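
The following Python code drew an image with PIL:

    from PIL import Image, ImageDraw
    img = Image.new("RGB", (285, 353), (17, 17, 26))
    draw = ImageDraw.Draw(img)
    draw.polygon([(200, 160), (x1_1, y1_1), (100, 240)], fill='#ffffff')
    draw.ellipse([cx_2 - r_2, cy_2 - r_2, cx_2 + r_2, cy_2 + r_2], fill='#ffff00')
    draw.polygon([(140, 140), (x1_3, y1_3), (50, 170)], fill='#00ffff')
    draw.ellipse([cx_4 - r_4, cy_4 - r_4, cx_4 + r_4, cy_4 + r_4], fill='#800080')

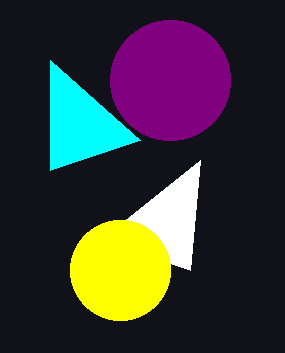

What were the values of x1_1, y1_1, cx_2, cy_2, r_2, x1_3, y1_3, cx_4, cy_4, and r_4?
x1_1 = 190
y1_1 = 270
cx_2 = 120
cy_2 = 270
r_2 = 50
x1_3 = 50
y1_3 = 60
cx_4 = 170
cy_4 = 80
r_4 = 60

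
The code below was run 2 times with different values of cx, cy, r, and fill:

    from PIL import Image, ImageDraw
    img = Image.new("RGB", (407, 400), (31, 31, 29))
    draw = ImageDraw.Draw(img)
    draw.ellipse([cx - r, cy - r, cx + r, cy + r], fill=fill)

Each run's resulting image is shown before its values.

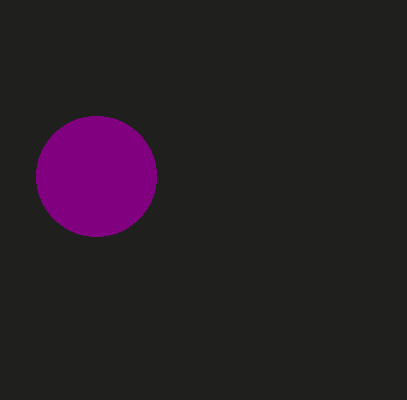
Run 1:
cx = 96
cy = 176
r = 60
fill = 'purple'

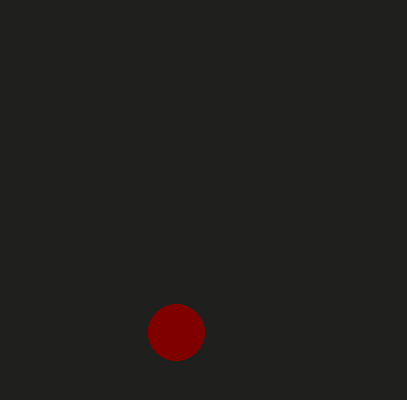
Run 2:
cx = 176, cy = 332, r = 28, fill = 'maroon'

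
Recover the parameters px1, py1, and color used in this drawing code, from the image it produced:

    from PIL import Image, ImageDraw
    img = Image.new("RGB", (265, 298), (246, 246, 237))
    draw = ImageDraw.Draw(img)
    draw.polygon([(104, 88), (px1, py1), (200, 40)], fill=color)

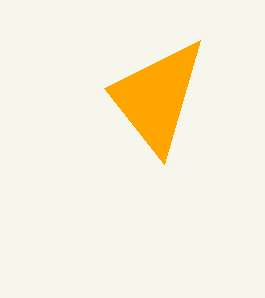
px1 = 164
py1 = 164
color = 'orange'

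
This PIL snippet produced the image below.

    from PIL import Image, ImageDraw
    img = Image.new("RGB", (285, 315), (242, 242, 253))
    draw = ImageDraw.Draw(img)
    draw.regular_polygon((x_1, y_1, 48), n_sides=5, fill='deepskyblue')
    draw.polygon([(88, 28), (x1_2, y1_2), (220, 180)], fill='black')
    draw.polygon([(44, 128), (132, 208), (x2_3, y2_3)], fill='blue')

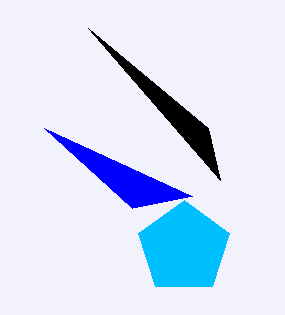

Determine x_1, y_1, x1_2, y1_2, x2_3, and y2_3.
x_1 = 184; y_1 = 248; x1_2 = 208; y1_2 = 128; x2_3 = 192; y2_3 = 196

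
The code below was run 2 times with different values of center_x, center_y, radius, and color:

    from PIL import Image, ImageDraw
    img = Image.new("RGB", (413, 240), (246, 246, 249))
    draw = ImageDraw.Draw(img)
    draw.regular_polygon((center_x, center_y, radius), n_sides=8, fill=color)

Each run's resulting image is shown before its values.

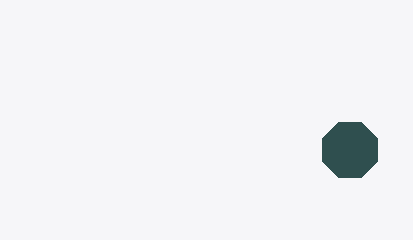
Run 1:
center_x = 350; center_y = 150; radius = 30; color = 'darkslategray'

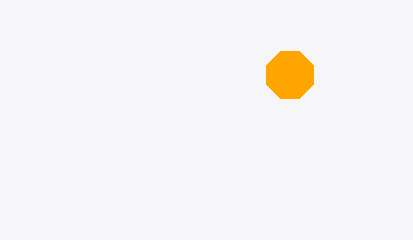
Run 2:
center_x = 290; center_y = 75; radius = 25; color = 'orange'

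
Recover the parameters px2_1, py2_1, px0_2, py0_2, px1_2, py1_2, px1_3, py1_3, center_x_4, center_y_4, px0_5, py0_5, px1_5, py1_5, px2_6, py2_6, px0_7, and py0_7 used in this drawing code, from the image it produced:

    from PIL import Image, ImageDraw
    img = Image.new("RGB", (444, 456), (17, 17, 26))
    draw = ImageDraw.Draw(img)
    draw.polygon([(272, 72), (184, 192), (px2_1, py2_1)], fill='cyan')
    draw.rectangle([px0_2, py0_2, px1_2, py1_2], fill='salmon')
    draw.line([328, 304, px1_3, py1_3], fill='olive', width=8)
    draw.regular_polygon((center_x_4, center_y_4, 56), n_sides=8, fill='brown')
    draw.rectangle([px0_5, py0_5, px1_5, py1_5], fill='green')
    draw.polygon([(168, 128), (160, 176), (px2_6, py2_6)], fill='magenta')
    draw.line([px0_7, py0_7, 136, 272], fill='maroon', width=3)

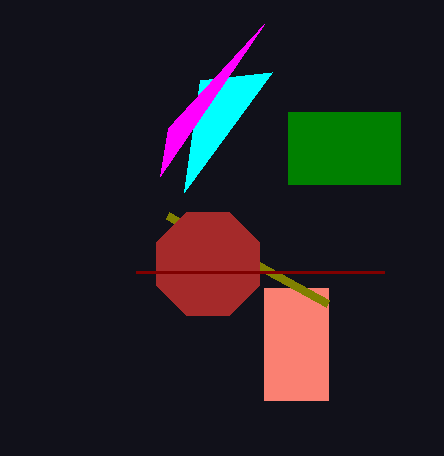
px2_1 = 200
py2_1 = 80
px0_2 = 264
py0_2 = 288
px1_2 = 328
py1_2 = 400
px1_3 = 168
py1_3 = 216
center_x_4 = 208
center_y_4 = 264
px0_5 = 288
py0_5 = 112
px1_5 = 400
py1_5 = 184
px2_6 = 264
py2_6 = 24
px0_7 = 384
py0_7 = 272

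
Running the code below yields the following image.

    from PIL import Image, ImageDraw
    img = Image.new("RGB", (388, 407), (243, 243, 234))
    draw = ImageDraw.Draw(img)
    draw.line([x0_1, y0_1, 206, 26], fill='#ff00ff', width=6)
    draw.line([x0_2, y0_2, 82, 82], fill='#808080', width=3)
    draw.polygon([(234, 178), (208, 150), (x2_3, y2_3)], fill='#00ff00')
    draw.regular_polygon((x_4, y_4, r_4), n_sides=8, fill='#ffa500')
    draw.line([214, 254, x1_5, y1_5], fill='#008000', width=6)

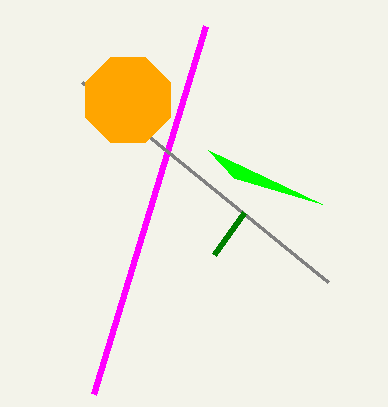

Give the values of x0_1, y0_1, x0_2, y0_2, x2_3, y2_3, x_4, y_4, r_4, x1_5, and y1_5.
x0_1 = 94; y0_1 = 394; x0_2 = 328; y0_2 = 282; x2_3 = 322; y2_3 = 204; x_4 = 128; y_4 = 100; r_4 = 46; x1_5 = 244; y1_5 = 212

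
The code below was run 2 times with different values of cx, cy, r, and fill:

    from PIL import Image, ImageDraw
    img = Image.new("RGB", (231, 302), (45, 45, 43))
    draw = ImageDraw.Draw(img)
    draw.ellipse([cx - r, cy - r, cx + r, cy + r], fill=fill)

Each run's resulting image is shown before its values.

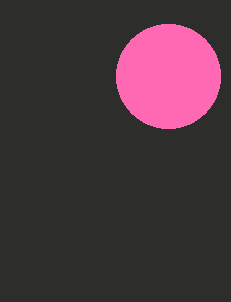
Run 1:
cx = 168, cy = 76, r = 52, fill = 'hotpink'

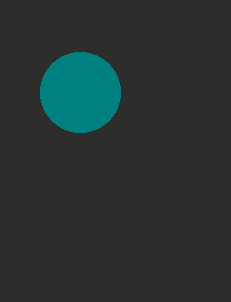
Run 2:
cx = 80, cy = 92, r = 40, fill = 'teal'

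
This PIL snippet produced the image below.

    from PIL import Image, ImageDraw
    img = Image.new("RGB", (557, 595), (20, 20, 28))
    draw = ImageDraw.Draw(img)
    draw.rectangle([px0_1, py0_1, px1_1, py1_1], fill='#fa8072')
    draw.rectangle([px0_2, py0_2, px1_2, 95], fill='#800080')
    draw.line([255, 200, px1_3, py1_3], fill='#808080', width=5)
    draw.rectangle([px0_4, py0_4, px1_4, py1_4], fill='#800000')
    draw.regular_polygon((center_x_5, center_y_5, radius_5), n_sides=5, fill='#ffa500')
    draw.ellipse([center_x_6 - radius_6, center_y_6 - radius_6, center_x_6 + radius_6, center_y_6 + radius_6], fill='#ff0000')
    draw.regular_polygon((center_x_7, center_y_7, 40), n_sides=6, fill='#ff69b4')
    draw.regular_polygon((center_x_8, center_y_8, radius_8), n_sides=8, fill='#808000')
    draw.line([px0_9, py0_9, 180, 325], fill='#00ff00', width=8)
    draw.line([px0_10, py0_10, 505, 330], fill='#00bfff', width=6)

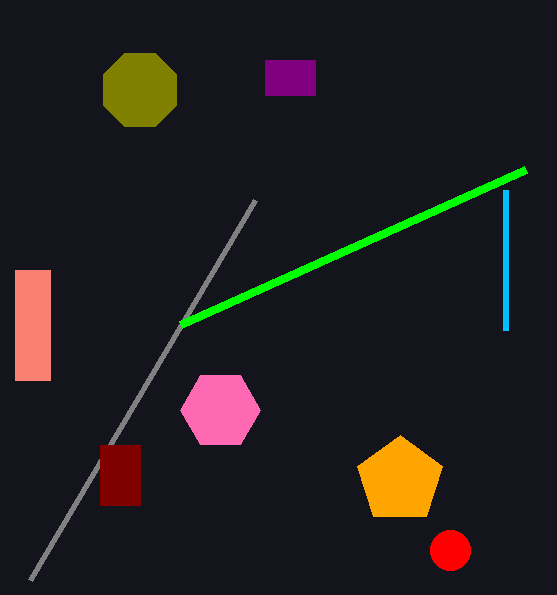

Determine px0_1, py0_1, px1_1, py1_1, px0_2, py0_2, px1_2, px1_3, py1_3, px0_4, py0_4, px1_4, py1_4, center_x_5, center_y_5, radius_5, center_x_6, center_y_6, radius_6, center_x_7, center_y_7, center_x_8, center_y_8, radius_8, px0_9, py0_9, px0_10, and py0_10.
px0_1 = 15; py0_1 = 270; px1_1 = 50; py1_1 = 380; px0_2 = 265; py0_2 = 60; px1_2 = 315; px1_3 = 30; py1_3 = 580; px0_4 = 100; py0_4 = 445; px1_4 = 140; py1_4 = 505; center_x_5 = 400; center_y_5 = 480; radius_5 = 45; center_x_6 = 450; center_y_6 = 550; radius_6 = 20; center_x_7 = 220; center_y_7 = 410; center_x_8 = 140; center_y_8 = 90; radius_8 = 40; px0_9 = 525; py0_9 = 170; px0_10 = 505; py0_10 = 190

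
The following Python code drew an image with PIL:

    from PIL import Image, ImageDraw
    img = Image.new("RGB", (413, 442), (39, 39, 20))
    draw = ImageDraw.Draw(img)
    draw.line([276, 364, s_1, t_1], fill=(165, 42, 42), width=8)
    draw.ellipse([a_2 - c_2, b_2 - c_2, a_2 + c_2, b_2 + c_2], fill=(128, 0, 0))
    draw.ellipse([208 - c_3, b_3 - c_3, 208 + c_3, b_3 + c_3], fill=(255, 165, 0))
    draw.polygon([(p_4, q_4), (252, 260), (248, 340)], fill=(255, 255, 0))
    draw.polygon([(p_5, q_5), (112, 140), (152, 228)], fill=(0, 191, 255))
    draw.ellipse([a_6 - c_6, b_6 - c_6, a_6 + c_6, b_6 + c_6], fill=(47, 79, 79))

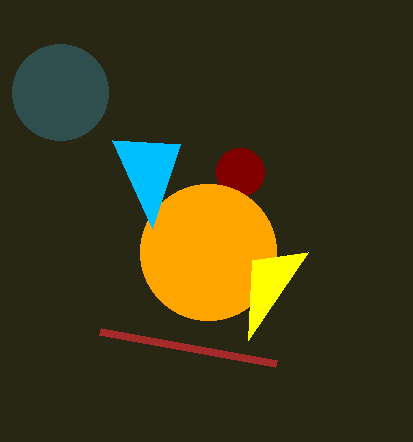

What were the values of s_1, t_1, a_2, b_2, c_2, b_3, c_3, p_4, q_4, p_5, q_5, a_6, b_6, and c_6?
s_1 = 100, t_1 = 332, a_2 = 240, b_2 = 172, c_2 = 24, b_3 = 252, c_3 = 68, p_4 = 308, q_4 = 252, p_5 = 180, q_5 = 144, a_6 = 60, b_6 = 92, c_6 = 48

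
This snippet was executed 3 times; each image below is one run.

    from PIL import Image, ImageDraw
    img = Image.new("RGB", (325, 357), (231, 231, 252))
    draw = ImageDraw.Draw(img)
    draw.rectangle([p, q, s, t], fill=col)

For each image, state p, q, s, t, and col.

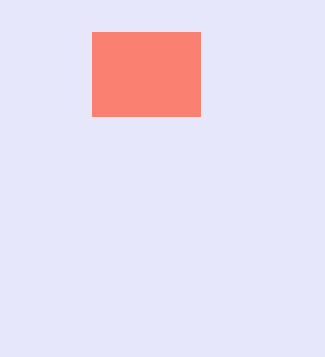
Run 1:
p = 92, q = 32, s = 200, t = 116, col = 'salmon'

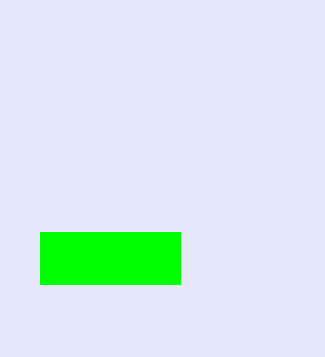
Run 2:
p = 40, q = 232, s = 180, t = 284, col = 'lime'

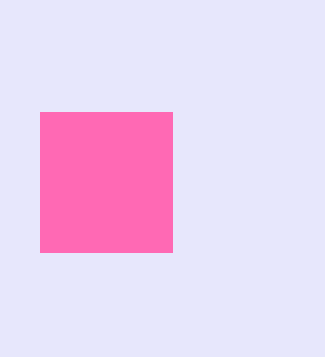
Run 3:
p = 40; q = 112; s = 172; t = 252; col = 'hotpink'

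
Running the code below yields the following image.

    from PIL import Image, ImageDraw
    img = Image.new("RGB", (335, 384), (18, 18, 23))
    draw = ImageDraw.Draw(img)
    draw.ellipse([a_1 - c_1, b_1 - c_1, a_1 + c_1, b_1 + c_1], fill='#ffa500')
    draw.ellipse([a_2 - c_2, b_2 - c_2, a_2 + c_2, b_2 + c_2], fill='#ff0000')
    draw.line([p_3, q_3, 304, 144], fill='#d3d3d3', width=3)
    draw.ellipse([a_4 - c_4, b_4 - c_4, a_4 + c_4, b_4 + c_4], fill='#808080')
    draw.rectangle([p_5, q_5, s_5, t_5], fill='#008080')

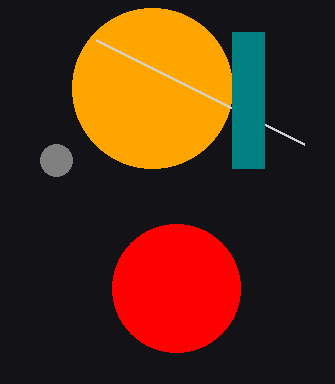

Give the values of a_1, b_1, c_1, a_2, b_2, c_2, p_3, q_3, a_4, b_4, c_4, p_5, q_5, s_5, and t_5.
a_1 = 152; b_1 = 88; c_1 = 80; a_2 = 176; b_2 = 288; c_2 = 64; p_3 = 96; q_3 = 40; a_4 = 56; b_4 = 160; c_4 = 16; p_5 = 232; q_5 = 32; s_5 = 264; t_5 = 168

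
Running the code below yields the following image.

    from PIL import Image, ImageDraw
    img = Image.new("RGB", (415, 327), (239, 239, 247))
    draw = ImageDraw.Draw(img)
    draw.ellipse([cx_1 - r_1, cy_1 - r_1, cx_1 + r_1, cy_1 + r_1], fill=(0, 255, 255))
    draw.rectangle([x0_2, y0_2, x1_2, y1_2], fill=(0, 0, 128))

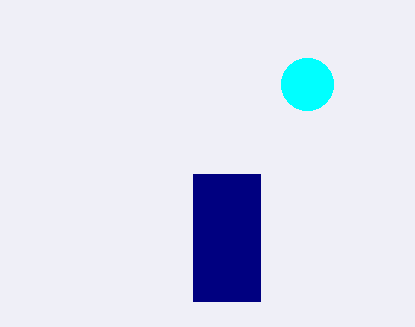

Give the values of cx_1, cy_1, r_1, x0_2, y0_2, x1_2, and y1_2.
cx_1 = 307, cy_1 = 84, r_1 = 26, x0_2 = 193, y0_2 = 174, x1_2 = 260, y1_2 = 301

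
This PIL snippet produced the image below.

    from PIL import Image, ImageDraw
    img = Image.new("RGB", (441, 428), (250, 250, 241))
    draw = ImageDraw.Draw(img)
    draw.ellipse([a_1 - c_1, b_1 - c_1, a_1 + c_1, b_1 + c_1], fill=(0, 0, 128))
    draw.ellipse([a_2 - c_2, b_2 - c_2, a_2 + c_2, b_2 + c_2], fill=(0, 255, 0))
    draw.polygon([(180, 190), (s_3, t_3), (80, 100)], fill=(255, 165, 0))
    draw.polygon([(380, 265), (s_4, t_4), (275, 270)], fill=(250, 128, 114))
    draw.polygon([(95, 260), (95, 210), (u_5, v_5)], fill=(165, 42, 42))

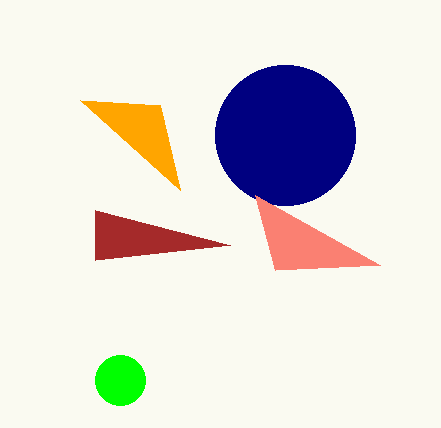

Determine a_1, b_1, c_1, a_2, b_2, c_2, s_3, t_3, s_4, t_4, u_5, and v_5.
a_1 = 285
b_1 = 135
c_1 = 70
a_2 = 120
b_2 = 380
c_2 = 25
s_3 = 160
t_3 = 105
s_4 = 255
t_4 = 195
u_5 = 230
v_5 = 245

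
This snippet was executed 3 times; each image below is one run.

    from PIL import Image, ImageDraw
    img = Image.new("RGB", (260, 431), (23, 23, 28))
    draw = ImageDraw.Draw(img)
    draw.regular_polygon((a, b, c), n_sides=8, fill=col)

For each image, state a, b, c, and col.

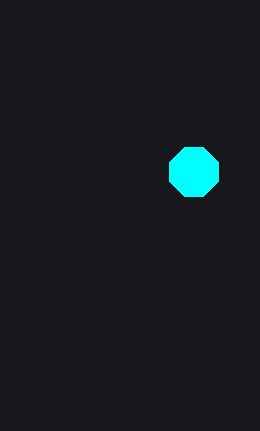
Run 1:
a = 194; b = 172; c = 26; col = 'cyan'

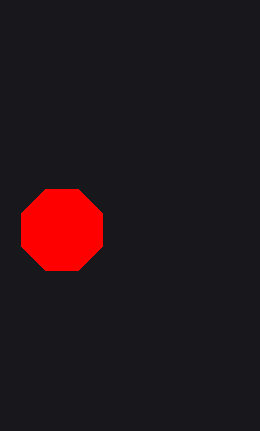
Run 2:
a = 62; b = 230; c = 44; col = 'red'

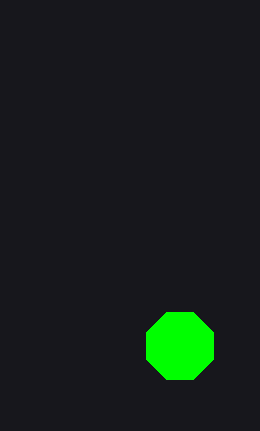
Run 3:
a = 180
b = 346
c = 36
col = 'lime'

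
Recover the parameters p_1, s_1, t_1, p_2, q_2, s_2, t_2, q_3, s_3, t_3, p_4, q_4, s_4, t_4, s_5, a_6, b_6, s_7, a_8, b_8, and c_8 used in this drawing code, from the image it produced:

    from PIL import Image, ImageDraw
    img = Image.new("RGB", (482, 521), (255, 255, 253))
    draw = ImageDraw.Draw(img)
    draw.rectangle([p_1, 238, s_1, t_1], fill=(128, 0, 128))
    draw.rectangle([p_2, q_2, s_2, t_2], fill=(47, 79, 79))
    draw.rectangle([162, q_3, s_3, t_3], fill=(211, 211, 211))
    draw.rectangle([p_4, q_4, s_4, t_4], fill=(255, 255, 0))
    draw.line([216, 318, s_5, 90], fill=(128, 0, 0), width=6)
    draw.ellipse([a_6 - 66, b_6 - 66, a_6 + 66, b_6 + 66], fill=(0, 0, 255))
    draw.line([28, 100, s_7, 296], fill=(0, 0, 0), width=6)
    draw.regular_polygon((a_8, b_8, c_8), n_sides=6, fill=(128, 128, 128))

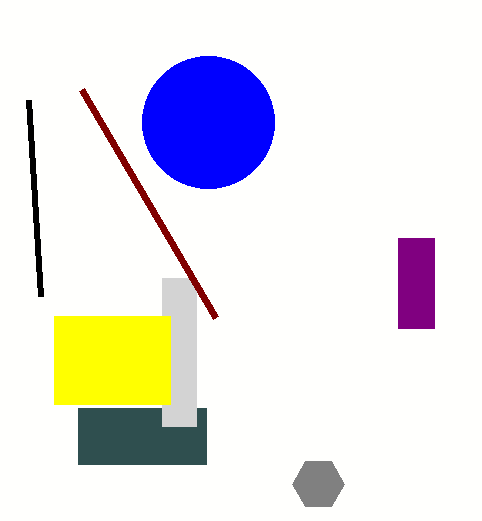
p_1 = 398
s_1 = 434
t_1 = 328
p_2 = 78
q_2 = 408
s_2 = 206
t_2 = 464
q_3 = 278
s_3 = 196
t_3 = 426
p_4 = 54
q_4 = 316
s_4 = 170
t_4 = 404
s_5 = 82
a_6 = 208
b_6 = 122
s_7 = 40
a_8 = 318
b_8 = 484
c_8 = 26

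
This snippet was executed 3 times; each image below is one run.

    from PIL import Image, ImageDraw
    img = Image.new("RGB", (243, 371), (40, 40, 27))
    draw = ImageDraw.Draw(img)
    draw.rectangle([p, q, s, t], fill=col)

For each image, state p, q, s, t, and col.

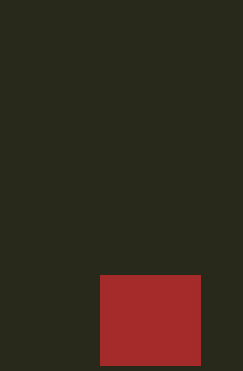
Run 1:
p = 100; q = 275; s = 200; t = 365; col = 'brown'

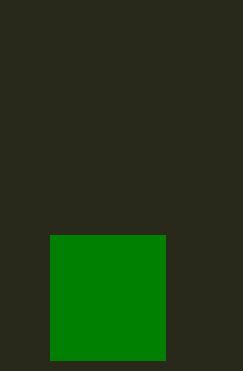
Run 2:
p = 50; q = 235; s = 165; t = 360; col = 'green'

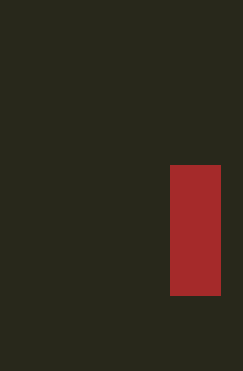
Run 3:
p = 170
q = 165
s = 220
t = 295
col = 'brown'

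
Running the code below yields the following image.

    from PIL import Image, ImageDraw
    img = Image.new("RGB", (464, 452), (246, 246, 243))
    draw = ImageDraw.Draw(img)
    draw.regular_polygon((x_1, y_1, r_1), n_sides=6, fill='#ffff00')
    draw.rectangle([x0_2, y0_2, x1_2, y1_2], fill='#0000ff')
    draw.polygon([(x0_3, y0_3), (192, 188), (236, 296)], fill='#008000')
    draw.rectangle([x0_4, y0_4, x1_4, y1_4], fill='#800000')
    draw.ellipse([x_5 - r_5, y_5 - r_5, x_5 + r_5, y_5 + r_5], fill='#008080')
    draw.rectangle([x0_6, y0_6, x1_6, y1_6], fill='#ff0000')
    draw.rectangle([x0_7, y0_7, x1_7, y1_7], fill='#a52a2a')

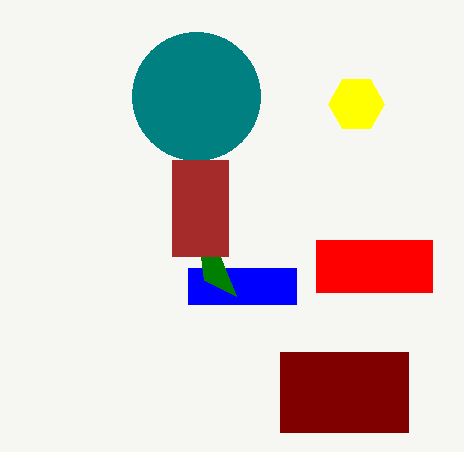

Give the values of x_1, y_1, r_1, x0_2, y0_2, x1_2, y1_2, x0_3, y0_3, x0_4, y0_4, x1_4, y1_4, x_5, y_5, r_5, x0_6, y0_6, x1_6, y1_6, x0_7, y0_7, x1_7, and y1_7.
x_1 = 356
y_1 = 104
r_1 = 28
x0_2 = 188
y0_2 = 268
x1_2 = 296
y1_2 = 304
x0_3 = 204
y0_3 = 280
x0_4 = 280
y0_4 = 352
x1_4 = 408
y1_4 = 432
x_5 = 196
y_5 = 96
r_5 = 64
x0_6 = 316
y0_6 = 240
x1_6 = 432
y1_6 = 292
x0_7 = 172
y0_7 = 160
x1_7 = 228
y1_7 = 256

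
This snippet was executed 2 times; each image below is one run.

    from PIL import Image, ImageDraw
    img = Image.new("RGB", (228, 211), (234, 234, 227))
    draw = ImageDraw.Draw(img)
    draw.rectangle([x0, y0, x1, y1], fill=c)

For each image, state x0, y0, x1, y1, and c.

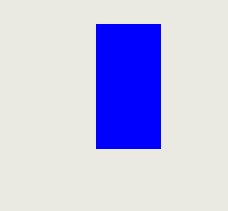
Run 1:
x0 = 96, y0 = 24, x1 = 160, y1 = 148, c = 'blue'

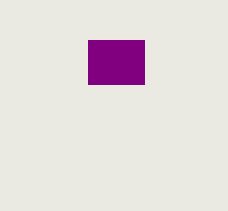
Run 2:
x0 = 88, y0 = 40, x1 = 144, y1 = 84, c = 'purple'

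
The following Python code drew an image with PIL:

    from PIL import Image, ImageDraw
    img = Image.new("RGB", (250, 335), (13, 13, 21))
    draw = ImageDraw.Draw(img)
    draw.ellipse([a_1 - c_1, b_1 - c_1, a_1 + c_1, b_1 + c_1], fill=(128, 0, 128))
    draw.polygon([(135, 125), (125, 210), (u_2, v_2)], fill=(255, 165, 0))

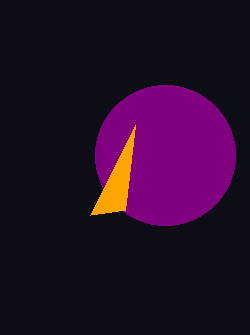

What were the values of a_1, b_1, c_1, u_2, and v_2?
a_1 = 165, b_1 = 155, c_1 = 70, u_2 = 90, v_2 = 215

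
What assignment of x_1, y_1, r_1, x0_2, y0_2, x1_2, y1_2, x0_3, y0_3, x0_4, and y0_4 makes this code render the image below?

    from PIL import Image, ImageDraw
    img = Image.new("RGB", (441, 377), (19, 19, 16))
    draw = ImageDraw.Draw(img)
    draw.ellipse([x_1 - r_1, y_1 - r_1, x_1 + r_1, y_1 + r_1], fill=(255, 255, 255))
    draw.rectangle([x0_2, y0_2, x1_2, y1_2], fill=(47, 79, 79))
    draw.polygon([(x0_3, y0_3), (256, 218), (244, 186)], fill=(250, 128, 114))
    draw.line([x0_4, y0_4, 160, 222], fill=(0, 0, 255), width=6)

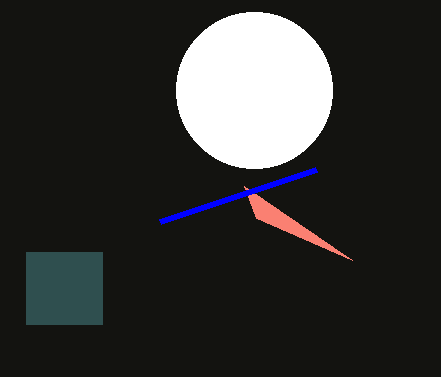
x_1 = 254
y_1 = 90
r_1 = 78
x0_2 = 26
y0_2 = 252
x1_2 = 102
y1_2 = 324
x0_3 = 352
y0_3 = 260
x0_4 = 316
y0_4 = 170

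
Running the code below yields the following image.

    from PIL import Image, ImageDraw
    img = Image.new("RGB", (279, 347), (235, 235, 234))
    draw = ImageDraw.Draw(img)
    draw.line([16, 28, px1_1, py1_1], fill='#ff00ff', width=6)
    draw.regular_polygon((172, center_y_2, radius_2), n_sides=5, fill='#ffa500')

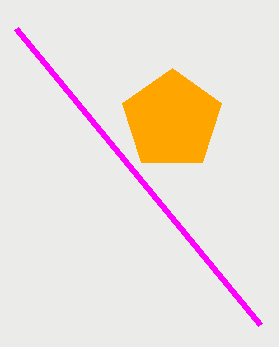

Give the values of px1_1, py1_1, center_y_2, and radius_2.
px1_1 = 260; py1_1 = 324; center_y_2 = 120; radius_2 = 52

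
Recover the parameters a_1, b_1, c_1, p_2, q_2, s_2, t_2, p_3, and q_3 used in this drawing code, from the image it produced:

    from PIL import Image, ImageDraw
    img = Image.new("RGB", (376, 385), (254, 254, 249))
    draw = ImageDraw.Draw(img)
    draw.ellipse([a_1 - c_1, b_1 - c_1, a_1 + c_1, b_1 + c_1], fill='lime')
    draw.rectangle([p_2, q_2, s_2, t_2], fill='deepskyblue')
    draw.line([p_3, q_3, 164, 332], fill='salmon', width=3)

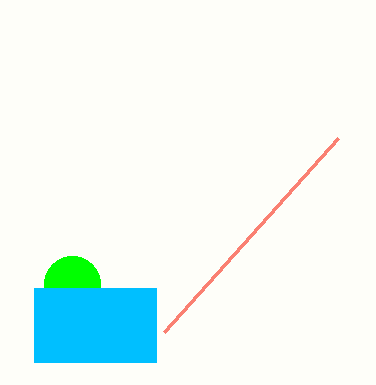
a_1 = 72; b_1 = 284; c_1 = 28; p_2 = 34; q_2 = 288; s_2 = 156; t_2 = 362; p_3 = 338; q_3 = 138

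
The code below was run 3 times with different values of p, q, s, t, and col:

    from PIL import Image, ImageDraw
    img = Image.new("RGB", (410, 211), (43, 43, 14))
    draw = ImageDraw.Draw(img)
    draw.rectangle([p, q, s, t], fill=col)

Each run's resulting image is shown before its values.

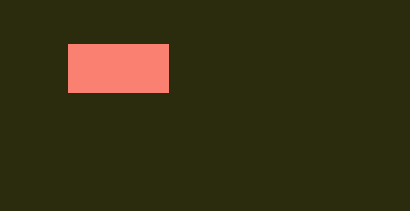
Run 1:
p = 68
q = 44
s = 168
t = 92
col = 'salmon'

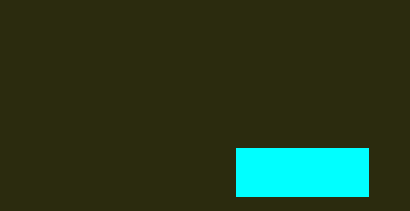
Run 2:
p = 236, q = 148, s = 368, t = 196, col = 'cyan'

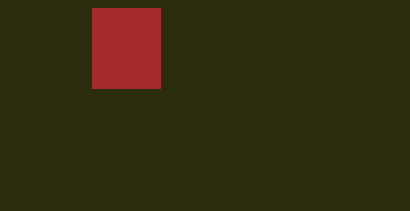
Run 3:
p = 92, q = 8, s = 160, t = 88, col = 'brown'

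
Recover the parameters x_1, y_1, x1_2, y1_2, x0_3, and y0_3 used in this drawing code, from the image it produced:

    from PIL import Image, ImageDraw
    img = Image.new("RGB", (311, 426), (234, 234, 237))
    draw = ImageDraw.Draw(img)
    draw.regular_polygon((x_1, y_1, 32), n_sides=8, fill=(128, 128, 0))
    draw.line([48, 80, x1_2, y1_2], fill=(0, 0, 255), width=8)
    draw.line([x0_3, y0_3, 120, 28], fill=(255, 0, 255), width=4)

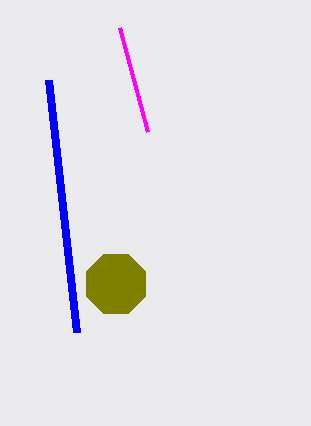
x_1 = 116; y_1 = 284; x1_2 = 76; y1_2 = 332; x0_3 = 148; y0_3 = 132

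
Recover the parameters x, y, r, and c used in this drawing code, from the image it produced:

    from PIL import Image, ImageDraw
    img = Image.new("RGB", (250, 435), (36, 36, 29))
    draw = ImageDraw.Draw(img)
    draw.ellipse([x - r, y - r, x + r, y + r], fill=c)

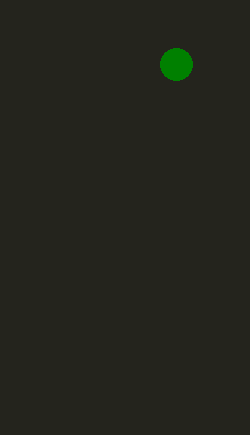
x = 176
y = 64
r = 16
c = 'green'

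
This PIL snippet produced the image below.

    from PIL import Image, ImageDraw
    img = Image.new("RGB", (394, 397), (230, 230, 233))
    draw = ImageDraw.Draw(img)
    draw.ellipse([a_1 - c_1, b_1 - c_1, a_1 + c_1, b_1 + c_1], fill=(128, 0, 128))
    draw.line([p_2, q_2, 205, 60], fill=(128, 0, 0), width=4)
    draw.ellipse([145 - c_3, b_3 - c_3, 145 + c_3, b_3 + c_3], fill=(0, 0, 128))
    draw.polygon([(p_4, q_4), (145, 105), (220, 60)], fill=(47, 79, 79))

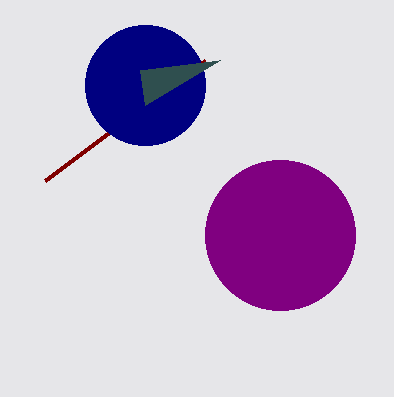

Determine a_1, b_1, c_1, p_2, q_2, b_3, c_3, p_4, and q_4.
a_1 = 280
b_1 = 235
c_1 = 75
p_2 = 45
q_2 = 180
b_3 = 85
c_3 = 60
p_4 = 140
q_4 = 70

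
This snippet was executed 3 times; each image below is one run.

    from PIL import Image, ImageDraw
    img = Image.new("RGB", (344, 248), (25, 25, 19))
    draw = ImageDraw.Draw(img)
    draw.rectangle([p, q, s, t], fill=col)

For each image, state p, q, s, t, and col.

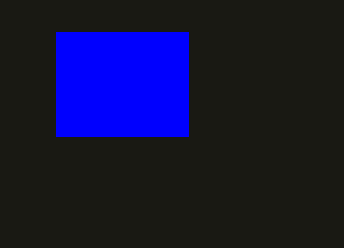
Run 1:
p = 56
q = 32
s = 188
t = 136
col = 'blue'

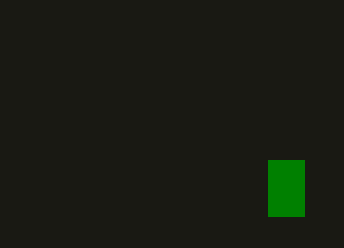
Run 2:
p = 268
q = 160
s = 304
t = 216
col = 'green'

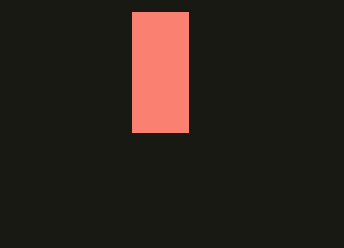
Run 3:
p = 132, q = 12, s = 188, t = 132, col = 'salmon'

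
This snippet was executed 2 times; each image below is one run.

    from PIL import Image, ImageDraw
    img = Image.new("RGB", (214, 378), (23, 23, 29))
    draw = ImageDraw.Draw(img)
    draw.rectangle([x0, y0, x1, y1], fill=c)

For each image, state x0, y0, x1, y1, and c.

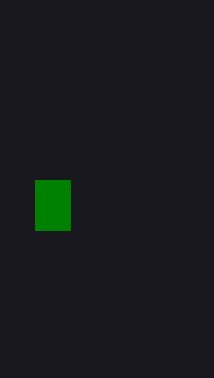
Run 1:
x0 = 35, y0 = 180, x1 = 70, y1 = 230, c = 'green'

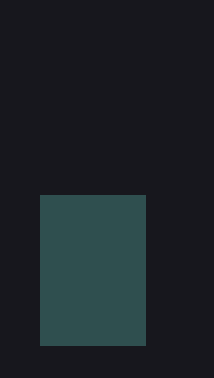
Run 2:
x0 = 40; y0 = 195; x1 = 145; y1 = 345; c = 'darkslategray'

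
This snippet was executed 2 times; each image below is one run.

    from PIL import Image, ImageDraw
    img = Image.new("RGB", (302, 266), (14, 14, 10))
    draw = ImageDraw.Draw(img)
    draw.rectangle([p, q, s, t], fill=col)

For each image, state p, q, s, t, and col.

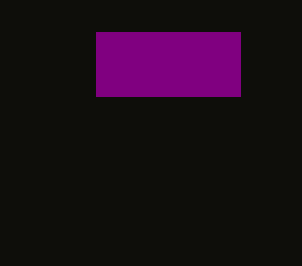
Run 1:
p = 96; q = 32; s = 240; t = 96; col = 'purple'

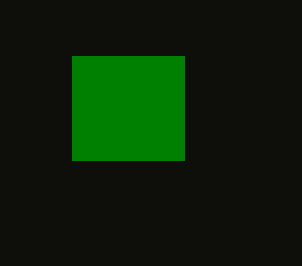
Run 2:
p = 72; q = 56; s = 184; t = 160; col = 'green'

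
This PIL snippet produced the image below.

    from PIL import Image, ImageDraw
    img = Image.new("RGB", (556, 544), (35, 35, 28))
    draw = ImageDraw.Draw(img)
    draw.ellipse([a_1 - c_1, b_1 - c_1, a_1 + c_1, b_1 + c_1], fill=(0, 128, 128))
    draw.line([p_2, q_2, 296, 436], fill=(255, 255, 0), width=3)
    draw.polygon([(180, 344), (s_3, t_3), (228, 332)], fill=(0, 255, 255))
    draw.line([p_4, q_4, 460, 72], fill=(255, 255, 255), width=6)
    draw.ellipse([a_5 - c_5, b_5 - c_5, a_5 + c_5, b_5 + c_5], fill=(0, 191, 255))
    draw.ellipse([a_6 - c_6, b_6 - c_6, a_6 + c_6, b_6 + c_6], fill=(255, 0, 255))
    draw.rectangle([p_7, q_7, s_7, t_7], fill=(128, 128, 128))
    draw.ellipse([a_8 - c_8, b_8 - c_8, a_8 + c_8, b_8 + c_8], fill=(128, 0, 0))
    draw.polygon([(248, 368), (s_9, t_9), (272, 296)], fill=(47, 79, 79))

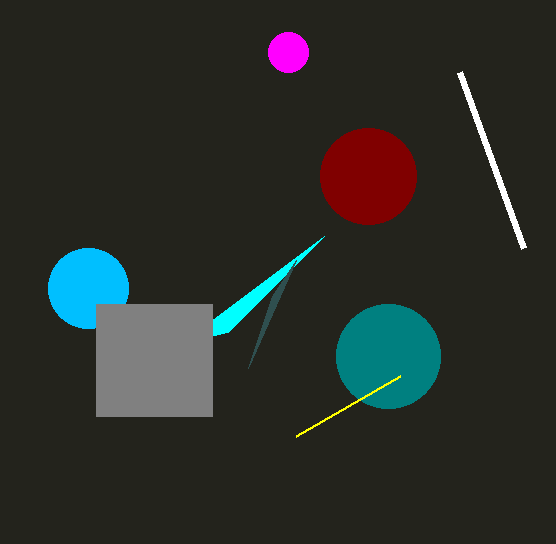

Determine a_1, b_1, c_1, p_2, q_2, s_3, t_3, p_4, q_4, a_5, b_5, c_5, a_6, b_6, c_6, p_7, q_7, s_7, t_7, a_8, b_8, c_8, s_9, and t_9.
a_1 = 388; b_1 = 356; c_1 = 52; p_2 = 400; q_2 = 376; s_3 = 324; t_3 = 236; p_4 = 524; q_4 = 248; a_5 = 88; b_5 = 288; c_5 = 40; a_6 = 288; b_6 = 52; c_6 = 20; p_7 = 96; q_7 = 304; s_7 = 212; t_7 = 416; a_8 = 368; b_8 = 176; c_8 = 48; s_9 = 296; t_9 = 260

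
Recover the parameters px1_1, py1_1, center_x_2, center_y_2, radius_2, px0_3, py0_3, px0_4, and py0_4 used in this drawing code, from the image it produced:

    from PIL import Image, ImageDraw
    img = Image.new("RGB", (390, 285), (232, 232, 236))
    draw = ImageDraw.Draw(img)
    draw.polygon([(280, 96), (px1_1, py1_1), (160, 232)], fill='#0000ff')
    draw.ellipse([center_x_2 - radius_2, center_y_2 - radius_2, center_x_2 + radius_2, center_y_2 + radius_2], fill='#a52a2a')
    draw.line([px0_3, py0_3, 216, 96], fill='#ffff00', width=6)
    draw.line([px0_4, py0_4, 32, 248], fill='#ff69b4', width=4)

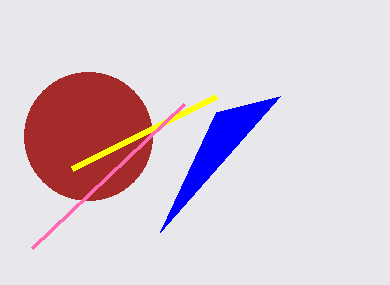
px1_1 = 216, py1_1 = 112, center_x_2 = 88, center_y_2 = 136, radius_2 = 64, px0_3 = 72, py0_3 = 168, px0_4 = 184, py0_4 = 104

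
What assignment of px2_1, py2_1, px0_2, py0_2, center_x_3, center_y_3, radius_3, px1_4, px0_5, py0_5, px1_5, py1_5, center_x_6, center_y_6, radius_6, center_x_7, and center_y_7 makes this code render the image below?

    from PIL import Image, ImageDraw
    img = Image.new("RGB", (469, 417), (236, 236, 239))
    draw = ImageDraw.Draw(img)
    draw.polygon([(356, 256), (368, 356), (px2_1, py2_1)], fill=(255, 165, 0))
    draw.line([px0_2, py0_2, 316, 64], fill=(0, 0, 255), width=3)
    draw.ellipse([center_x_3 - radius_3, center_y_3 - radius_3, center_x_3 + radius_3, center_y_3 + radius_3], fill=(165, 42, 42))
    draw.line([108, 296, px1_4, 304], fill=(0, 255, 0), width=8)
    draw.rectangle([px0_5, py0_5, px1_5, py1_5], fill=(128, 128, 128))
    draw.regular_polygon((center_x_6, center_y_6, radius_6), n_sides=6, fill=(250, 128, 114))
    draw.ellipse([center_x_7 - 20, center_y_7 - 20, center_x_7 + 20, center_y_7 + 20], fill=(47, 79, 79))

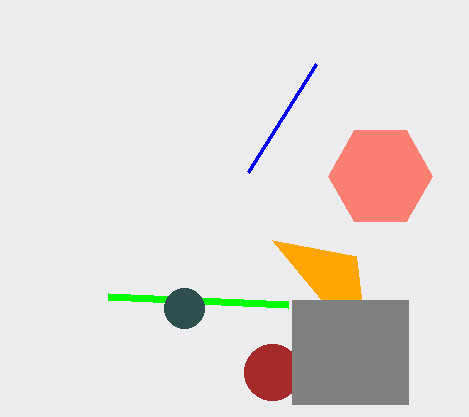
px2_1 = 272
py2_1 = 240
px0_2 = 248
py0_2 = 172
center_x_3 = 272
center_y_3 = 372
radius_3 = 28
px1_4 = 288
px0_5 = 292
py0_5 = 300
px1_5 = 408
py1_5 = 404
center_x_6 = 380
center_y_6 = 176
radius_6 = 52
center_x_7 = 184
center_y_7 = 308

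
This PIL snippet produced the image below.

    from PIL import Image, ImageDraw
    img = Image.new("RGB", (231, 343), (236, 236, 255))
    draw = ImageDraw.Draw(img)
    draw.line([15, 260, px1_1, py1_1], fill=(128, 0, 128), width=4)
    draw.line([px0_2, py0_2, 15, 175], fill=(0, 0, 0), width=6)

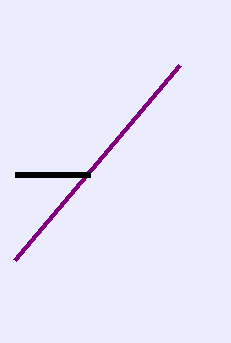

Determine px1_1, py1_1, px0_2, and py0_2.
px1_1 = 180, py1_1 = 65, px0_2 = 90, py0_2 = 175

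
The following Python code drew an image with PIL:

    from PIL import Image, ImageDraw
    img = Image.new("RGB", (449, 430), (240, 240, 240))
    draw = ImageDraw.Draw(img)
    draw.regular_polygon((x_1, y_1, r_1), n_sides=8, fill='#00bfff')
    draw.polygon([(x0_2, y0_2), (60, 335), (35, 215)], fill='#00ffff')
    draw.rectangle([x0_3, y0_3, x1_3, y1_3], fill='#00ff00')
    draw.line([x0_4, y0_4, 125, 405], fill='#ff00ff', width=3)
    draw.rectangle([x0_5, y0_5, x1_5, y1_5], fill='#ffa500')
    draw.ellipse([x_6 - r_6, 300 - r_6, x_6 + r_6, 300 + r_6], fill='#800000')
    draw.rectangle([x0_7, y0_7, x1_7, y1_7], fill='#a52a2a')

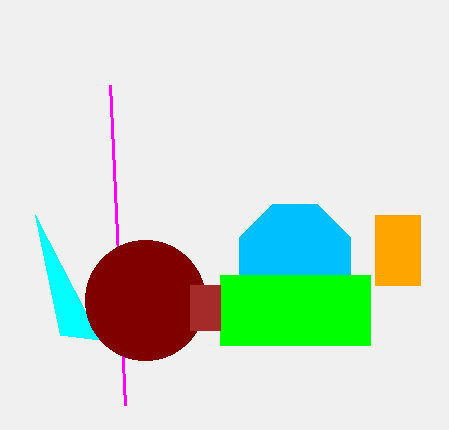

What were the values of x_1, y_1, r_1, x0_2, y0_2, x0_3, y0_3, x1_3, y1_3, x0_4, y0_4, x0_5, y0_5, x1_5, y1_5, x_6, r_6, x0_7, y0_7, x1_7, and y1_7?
x_1 = 295, y_1 = 260, r_1 = 60, x0_2 = 100, y0_2 = 340, x0_3 = 220, y0_3 = 275, x1_3 = 370, y1_3 = 345, x0_4 = 110, y0_4 = 85, x0_5 = 375, y0_5 = 215, x1_5 = 420, y1_5 = 285, x_6 = 145, r_6 = 60, x0_7 = 190, y0_7 = 285, x1_7 = 220, y1_7 = 330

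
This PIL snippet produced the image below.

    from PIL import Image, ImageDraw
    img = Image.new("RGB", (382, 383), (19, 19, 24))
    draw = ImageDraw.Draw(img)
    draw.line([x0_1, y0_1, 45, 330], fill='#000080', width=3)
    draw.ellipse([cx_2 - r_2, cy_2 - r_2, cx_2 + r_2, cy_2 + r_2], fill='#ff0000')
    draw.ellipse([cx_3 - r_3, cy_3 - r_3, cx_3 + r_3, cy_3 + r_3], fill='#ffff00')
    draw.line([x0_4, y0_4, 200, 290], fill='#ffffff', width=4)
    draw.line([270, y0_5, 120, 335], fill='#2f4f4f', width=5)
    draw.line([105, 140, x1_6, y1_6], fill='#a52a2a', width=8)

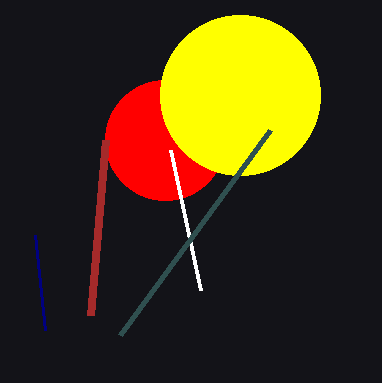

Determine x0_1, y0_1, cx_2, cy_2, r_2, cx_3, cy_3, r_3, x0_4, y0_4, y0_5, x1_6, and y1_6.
x0_1 = 35
y0_1 = 235
cx_2 = 165
cy_2 = 140
r_2 = 60
cx_3 = 240
cy_3 = 95
r_3 = 80
x0_4 = 170
y0_4 = 150
y0_5 = 130
x1_6 = 90
y1_6 = 315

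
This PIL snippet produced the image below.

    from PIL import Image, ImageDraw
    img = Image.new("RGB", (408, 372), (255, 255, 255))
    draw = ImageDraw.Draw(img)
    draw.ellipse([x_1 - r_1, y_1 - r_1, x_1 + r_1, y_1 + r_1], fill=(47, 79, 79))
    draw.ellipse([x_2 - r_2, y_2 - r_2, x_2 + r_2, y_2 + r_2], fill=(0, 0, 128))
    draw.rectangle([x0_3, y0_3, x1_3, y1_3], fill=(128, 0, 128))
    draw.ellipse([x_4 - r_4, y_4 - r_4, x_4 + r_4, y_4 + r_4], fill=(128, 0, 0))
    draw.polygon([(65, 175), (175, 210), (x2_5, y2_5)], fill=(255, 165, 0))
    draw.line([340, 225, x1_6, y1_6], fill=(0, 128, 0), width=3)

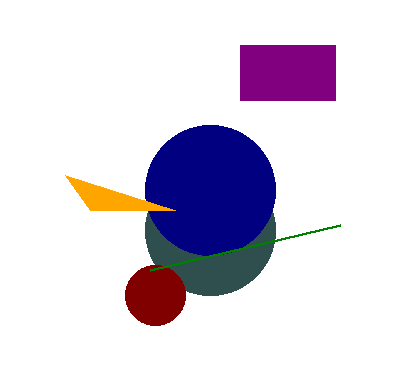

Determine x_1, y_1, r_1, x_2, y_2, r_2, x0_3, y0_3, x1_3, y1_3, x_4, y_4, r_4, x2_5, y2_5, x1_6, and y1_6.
x_1 = 210; y_1 = 230; r_1 = 65; x_2 = 210; y_2 = 190; r_2 = 65; x0_3 = 240; y0_3 = 45; x1_3 = 335; y1_3 = 100; x_4 = 155; y_4 = 295; r_4 = 30; x2_5 = 90; y2_5 = 210; x1_6 = 150; y1_6 = 270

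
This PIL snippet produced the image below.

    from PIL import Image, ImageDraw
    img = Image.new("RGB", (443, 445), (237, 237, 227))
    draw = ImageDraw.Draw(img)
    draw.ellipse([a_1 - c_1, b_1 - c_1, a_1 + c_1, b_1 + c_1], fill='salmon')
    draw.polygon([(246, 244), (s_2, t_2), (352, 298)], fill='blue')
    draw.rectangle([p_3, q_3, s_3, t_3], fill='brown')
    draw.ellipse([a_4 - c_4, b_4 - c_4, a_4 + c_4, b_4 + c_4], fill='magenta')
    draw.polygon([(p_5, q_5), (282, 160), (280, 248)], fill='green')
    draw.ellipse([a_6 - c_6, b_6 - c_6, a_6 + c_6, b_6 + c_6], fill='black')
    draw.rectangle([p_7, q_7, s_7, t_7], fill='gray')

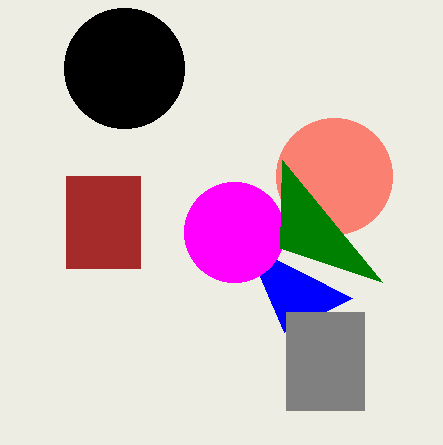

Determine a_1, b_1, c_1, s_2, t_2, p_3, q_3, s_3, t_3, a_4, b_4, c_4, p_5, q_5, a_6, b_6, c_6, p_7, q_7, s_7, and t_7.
a_1 = 334; b_1 = 176; c_1 = 58; s_2 = 284; t_2 = 332; p_3 = 66; q_3 = 176; s_3 = 140; t_3 = 268; a_4 = 234; b_4 = 232; c_4 = 50; p_5 = 382; q_5 = 282; a_6 = 124; b_6 = 68; c_6 = 60; p_7 = 286; q_7 = 312; s_7 = 364; t_7 = 410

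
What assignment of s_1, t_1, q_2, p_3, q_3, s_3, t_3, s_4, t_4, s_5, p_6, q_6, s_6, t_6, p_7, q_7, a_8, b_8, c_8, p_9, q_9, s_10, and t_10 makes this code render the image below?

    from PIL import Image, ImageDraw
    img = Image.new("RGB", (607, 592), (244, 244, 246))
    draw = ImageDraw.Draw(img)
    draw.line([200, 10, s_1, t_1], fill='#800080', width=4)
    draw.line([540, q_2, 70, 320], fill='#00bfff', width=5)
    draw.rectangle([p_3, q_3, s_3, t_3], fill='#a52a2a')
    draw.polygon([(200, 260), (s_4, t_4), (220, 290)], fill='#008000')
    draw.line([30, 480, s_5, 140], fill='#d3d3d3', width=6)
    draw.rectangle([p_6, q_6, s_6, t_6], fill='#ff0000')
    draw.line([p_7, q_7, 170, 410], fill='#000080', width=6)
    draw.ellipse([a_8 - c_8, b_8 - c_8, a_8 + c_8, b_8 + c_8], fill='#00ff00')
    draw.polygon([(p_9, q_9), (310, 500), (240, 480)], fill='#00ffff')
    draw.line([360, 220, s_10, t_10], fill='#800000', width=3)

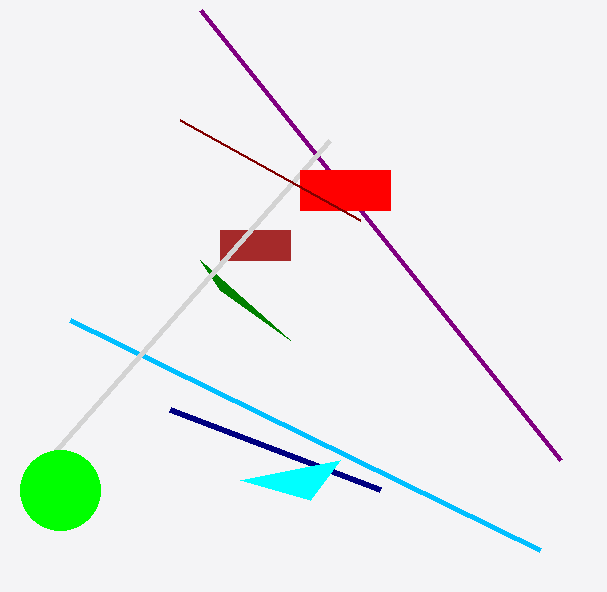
s_1 = 560; t_1 = 460; q_2 = 550; p_3 = 220; q_3 = 230; s_3 = 290; t_3 = 260; s_4 = 290; t_4 = 340; s_5 = 330; p_6 = 300; q_6 = 170; s_6 = 390; t_6 = 210; p_7 = 380; q_7 = 490; a_8 = 60; b_8 = 490; c_8 = 40; p_9 = 340; q_9 = 460; s_10 = 180; t_10 = 120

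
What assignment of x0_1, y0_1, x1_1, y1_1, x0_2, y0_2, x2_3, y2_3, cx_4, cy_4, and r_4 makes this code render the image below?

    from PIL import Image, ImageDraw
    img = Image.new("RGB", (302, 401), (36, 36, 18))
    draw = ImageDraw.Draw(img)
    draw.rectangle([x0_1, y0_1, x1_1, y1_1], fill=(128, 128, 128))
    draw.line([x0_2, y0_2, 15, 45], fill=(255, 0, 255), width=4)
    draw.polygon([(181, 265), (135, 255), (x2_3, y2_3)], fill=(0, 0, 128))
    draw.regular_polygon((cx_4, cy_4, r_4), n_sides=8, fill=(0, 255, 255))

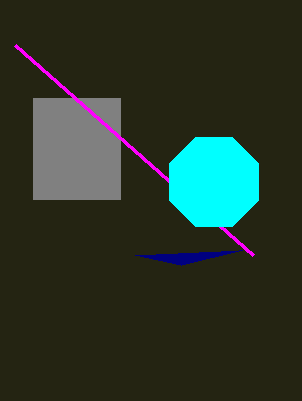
x0_1 = 33; y0_1 = 98; x1_1 = 120; y1_1 = 199; x0_2 = 253; y0_2 = 255; x2_3 = 242; y2_3 = 250; cx_4 = 214; cy_4 = 182; r_4 = 48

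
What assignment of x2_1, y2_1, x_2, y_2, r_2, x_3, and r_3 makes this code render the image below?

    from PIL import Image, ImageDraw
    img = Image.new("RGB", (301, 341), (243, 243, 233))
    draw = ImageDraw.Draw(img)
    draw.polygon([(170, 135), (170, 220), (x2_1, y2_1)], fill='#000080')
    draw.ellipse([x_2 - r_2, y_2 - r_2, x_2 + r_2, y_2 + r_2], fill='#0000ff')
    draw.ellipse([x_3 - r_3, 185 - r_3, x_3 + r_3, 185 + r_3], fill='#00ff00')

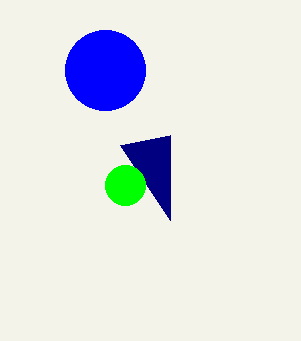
x2_1 = 120, y2_1 = 145, x_2 = 105, y_2 = 70, r_2 = 40, x_3 = 125, r_3 = 20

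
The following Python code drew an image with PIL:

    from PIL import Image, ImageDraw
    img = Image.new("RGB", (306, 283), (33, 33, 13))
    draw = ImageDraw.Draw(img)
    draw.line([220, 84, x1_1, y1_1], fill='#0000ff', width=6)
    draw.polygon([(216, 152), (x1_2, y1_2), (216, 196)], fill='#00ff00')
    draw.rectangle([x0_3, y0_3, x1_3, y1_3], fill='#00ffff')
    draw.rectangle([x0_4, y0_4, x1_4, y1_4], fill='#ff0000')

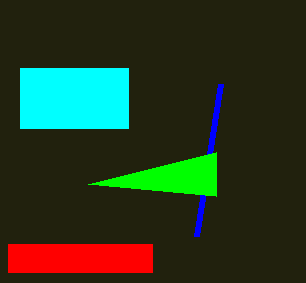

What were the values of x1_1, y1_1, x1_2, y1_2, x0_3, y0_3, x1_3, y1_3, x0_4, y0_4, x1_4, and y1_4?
x1_1 = 196, y1_1 = 236, x1_2 = 88, y1_2 = 184, x0_3 = 20, y0_3 = 68, x1_3 = 128, y1_3 = 128, x0_4 = 8, y0_4 = 244, x1_4 = 152, y1_4 = 272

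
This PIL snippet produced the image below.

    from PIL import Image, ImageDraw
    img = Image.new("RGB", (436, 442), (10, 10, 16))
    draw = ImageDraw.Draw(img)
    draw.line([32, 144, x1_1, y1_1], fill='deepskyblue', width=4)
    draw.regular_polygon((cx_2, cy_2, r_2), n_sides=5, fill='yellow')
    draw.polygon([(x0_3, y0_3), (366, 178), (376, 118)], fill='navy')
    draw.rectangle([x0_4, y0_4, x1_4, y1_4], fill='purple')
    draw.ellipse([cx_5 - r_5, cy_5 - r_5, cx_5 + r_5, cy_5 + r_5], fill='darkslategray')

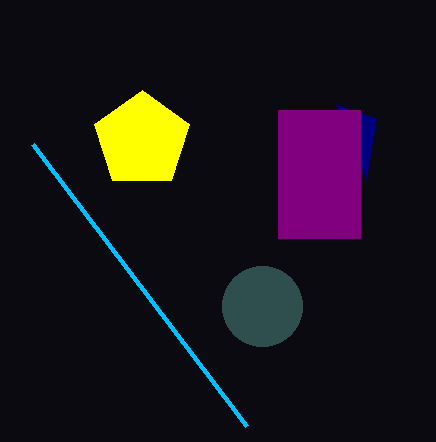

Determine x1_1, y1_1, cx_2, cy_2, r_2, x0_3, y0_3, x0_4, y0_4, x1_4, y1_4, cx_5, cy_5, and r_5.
x1_1 = 246
y1_1 = 426
cx_2 = 142
cy_2 = 140
r_2 = 50
x0_3 = 336
y0_3 = 104
x0_4 = 278
y0_4 = 110
x1_4 = 360
y1_4 = 238
cx_5 = 262
cy_5 = 306
r_5 = 40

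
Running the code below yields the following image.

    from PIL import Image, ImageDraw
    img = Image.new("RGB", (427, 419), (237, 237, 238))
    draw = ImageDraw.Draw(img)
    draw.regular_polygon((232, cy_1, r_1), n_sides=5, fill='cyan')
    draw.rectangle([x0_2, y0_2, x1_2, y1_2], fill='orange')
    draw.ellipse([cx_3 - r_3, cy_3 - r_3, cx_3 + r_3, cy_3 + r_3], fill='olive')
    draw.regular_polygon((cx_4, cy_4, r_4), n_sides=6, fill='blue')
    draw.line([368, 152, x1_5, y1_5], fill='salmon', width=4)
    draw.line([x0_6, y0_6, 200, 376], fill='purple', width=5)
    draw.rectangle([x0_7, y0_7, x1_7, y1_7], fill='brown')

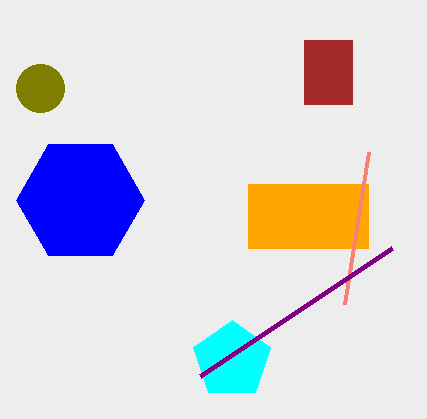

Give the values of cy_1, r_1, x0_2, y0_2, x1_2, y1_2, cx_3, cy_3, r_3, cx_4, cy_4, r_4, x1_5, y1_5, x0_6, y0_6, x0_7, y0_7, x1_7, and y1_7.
cy_1 = 360
r_1 = 40
x0_2 = 248
y0_2 = 184
x1_2 = 368
y1_2 = 248
cx_3 = 40
cy_3 = 88
r_3 = 24
cx_4 = 80
cy_4 = 200
r_4 = 64
x1_5 = 344
y1_5 = 304
x0_6 = 392
y0_6 = 248
x0_7 = 304
y0_7 = 40
x1_7 = 352
y1_7 = 104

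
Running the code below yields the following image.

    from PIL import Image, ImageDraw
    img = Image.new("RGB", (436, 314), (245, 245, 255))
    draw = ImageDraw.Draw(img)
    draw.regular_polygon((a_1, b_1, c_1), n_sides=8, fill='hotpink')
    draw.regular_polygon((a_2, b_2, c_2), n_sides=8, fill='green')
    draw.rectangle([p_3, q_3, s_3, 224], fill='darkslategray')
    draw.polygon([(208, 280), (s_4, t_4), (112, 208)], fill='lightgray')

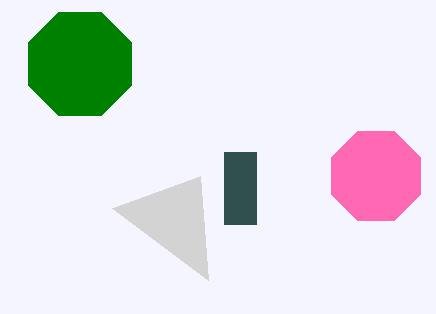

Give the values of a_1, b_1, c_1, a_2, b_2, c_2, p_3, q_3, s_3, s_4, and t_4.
a_1 = 376, b_1 = 176, c_1 = 48, a_2 = 80, b_2 = 64, c_2 = 56, p_3 = 224, q_3 = 152, s_3 = 256, s_4 = 200, t_4 = 176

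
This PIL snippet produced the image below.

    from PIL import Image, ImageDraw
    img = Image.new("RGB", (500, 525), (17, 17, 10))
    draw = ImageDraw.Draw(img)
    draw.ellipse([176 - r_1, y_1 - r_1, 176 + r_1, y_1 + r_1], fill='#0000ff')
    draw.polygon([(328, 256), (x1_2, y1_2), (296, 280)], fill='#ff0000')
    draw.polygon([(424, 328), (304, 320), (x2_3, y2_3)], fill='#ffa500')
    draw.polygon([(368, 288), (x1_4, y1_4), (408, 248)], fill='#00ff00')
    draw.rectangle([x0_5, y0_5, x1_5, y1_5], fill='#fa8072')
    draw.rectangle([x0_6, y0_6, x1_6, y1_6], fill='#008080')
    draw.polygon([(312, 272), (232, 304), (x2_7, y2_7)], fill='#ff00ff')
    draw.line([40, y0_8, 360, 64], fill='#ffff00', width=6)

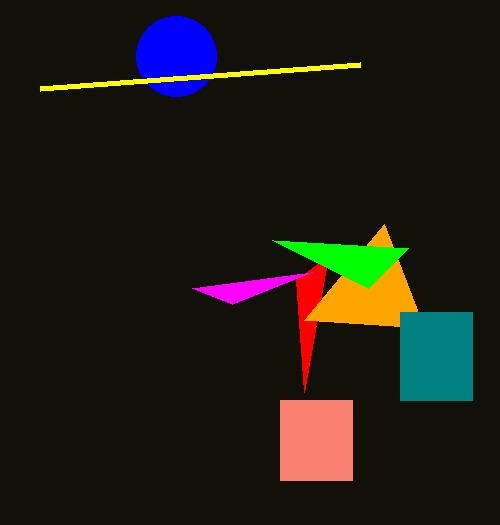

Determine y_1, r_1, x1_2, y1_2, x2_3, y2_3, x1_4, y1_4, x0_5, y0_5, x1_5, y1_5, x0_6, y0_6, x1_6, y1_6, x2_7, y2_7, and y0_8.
y_1 = 56; r_1 = 40; x1_2 = 304; y1_2 = 392; x2_3 = 384; y2_3 = 224; x1_4 = 272; y1_4 = 240; x0_5 = 280; y0_5 = 400; x1_5 = 352; y1_5 = 480; x0_6 = 400; y0_6 = 312; x1_6 = 472; y1_6 = 400; x2_7 = 192; y2_7 = 288; y0_8 = 88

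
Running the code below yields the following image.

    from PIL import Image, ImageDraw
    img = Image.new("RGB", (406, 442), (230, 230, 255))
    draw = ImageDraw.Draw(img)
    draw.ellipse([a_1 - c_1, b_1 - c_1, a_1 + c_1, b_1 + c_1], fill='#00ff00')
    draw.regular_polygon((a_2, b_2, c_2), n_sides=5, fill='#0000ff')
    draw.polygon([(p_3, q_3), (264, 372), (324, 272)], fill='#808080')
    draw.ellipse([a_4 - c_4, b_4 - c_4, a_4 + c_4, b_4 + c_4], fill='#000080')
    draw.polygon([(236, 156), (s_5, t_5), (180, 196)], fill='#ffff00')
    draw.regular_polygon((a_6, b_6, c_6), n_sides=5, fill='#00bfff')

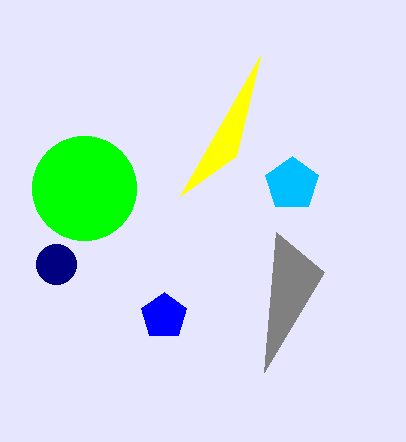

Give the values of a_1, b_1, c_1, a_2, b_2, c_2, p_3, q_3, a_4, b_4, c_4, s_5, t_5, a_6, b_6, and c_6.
a_1 = 84, b_1 = 188, c_1 = 52, a_2 = 164, b_2 = 316, c_2 = 24, p_3 = 276, q_3 = 232, a_4 = 56, b_4 = 264, c_4 = 20, s_5 = 260, t_5 = 56, a_6 = 292, b_6 = 184, c_6 = 28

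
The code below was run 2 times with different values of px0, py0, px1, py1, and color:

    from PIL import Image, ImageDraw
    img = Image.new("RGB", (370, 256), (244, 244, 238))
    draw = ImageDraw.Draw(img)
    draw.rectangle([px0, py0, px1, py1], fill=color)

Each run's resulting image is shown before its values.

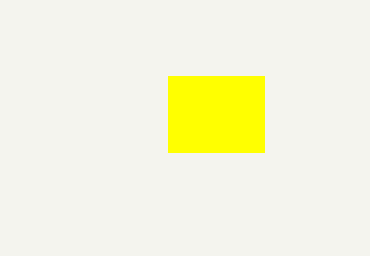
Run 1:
px0 = 168
py0 = 76
px1 = 264
py1 = 152
color = 'yellow'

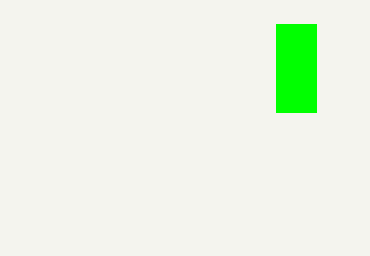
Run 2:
px0 = 276, py0 = 24, px1 = 316, py1 = 112, color = 'lime'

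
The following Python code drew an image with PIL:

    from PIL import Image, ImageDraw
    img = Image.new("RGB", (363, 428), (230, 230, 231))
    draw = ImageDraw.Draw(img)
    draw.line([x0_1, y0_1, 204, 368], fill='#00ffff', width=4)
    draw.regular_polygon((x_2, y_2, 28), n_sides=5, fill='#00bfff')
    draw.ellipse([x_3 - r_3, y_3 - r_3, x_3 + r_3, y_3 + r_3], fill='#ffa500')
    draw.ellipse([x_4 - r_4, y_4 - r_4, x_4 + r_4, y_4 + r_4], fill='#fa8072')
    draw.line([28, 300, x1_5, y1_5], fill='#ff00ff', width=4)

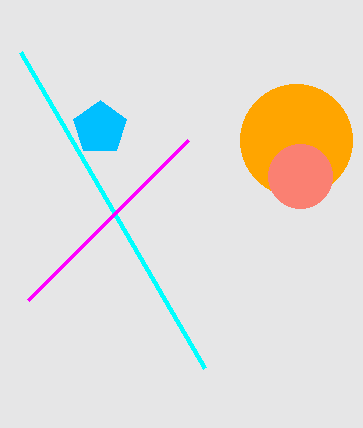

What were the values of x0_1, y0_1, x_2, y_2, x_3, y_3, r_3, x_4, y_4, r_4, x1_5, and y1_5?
x0_1 = 20
y0_1 = 52
x_2 = 100
y_2 = 128
x_3 = 296
y_3 = 140
r_3 = 56
x_4 = 300
y_4 = 176
r_4 = 32
x1_5 = 188
y1_5 = 140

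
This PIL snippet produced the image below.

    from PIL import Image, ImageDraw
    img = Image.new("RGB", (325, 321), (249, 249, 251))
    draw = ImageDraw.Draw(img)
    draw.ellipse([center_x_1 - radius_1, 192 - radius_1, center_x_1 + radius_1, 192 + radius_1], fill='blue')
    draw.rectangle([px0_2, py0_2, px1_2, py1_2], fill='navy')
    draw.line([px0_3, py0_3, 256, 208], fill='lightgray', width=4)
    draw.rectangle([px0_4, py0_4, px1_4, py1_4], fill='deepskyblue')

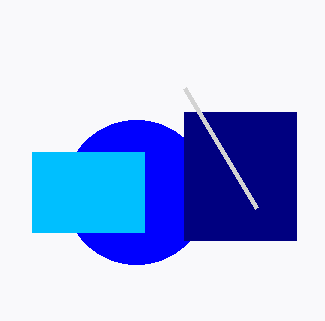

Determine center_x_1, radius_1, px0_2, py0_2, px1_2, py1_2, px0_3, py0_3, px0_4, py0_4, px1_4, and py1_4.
center_x_1 = 136
radius_1 = 72
px0_2 = 184
py0_2 = 112
px1_2 = 296
py1_2 = 240
px0_3 = 184
py0_3 = 88
px0_4 = 32
py0_4 = 152
px1_4 = 144
py1_4 = 232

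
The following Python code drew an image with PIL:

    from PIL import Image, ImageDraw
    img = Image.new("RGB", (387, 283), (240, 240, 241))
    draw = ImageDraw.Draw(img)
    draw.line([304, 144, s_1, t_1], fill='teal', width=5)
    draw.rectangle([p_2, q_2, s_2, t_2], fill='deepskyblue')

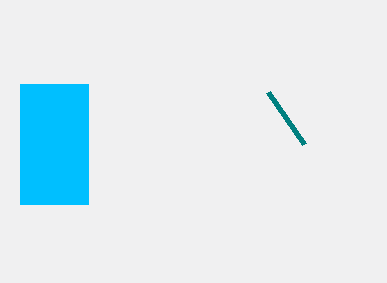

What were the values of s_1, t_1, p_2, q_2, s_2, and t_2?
s_1 = 268, t_1 = 92, p_2 = 20, q_2 = 84, s_2 = 88, t_2 = 204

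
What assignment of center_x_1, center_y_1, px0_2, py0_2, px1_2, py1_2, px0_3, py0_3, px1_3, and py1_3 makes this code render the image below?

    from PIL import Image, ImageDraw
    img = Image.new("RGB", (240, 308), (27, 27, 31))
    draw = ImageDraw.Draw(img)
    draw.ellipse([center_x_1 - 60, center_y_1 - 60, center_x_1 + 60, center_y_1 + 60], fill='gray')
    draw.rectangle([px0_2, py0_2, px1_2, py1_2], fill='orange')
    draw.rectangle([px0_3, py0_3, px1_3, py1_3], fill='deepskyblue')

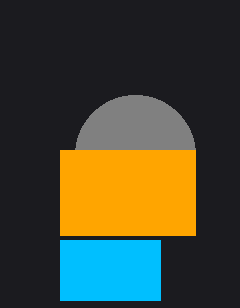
center_x_1 = 135, center_y_1 = 155, px0_2 = 60, py0_2 = 150, px1_2 = 195, py1_2 = 235, px0_3 = 60, py0_3 = 240, px1_3 = 160, py1_3 = 300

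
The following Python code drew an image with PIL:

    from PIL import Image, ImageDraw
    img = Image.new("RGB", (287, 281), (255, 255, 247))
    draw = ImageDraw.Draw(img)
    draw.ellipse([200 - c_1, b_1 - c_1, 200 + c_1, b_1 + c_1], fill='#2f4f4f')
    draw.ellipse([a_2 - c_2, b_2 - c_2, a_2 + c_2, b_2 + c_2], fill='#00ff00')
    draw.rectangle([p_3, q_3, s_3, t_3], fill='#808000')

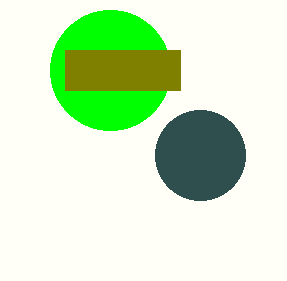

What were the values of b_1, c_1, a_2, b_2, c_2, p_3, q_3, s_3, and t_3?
b_1 = 155; c_1 = 45; a_2 = 110; b_2 = 70; c_2 = 60; p_3 = 65; q_3 = 50; s_3 = 180; t_3 = 90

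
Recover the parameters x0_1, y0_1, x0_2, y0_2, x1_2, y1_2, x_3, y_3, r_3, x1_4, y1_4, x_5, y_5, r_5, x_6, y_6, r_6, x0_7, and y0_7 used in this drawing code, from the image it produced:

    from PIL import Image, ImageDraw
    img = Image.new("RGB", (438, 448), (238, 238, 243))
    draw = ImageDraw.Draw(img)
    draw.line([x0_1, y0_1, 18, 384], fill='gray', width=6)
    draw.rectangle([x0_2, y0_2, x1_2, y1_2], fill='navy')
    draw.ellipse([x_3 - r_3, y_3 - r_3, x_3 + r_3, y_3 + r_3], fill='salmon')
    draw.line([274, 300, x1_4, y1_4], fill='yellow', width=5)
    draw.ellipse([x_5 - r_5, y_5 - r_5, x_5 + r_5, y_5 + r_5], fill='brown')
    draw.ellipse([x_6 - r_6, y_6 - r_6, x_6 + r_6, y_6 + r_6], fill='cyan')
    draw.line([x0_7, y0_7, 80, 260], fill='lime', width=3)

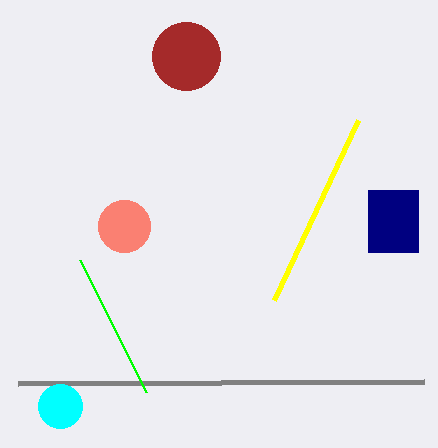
x0_1 = 424, y0_1 = 382, x0_2 = 368, y0_2 = 190, x1_2 = 418, y1_2 = 252, x_3 = 124, y_3 = 226, r_3 = 26, x1_4 = 358, y1_4 = 120, x_5 = 186, y_5 = 56, r_5 = 34, x_6 = 60, y_6 = 406, r_6 = 22, x0_7 = 146, y0_7 = 392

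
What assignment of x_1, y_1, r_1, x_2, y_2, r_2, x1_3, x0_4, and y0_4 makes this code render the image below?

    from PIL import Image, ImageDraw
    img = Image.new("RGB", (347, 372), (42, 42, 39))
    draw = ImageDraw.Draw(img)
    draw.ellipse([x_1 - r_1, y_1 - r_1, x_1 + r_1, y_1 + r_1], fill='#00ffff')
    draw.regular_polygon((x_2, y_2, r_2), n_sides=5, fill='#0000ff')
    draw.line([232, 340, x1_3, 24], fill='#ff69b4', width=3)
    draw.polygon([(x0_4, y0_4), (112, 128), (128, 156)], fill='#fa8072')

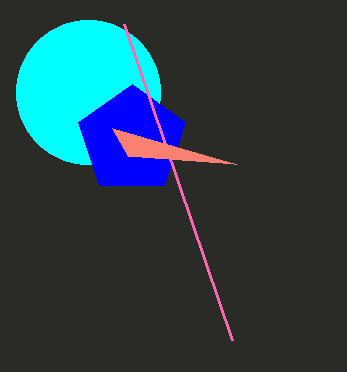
x_1 = 88
y_1 = 92
r_1 = 72
x_2 = 132
y_2 = 140
r_2 = 56
x1_3 = 124
x0_4 = 236
y0_4 = 164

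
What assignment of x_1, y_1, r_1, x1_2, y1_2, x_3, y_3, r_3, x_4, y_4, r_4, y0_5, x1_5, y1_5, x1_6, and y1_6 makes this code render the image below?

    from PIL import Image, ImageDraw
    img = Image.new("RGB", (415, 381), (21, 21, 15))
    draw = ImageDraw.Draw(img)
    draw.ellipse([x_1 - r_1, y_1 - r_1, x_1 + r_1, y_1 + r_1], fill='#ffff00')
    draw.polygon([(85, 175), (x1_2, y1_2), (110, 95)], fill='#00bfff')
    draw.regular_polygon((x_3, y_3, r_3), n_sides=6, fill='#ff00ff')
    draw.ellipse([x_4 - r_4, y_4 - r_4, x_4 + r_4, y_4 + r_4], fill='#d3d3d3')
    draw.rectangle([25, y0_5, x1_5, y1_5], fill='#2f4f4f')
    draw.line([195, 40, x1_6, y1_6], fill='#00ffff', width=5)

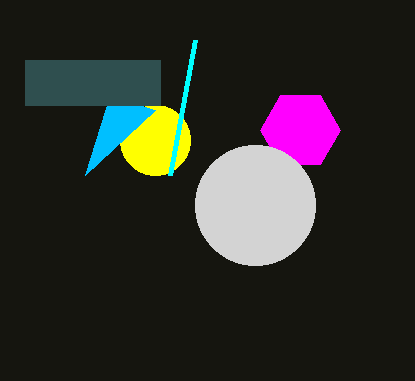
x_1 = 155
y_1 = 140
r_1 = 35
x1_2 = 155
y1_2 = 110
x_3 = 300
y_3 = 130
r_3 = 40
x_4 = 255
y_4 = 205
r_4 = 60
y0_5 = 60
x1_5 = 160
y1_5 = 105
x1_6 = 170
y1_6 = 175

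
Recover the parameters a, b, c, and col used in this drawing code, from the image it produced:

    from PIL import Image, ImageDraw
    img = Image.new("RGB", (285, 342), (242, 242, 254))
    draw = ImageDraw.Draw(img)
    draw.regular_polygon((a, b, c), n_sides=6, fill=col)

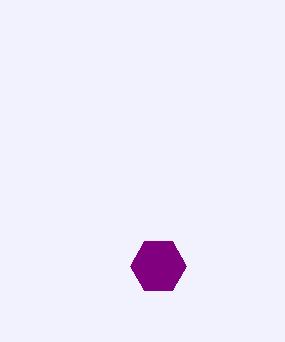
a = 158, b = 266, c = 28, col = 'purple'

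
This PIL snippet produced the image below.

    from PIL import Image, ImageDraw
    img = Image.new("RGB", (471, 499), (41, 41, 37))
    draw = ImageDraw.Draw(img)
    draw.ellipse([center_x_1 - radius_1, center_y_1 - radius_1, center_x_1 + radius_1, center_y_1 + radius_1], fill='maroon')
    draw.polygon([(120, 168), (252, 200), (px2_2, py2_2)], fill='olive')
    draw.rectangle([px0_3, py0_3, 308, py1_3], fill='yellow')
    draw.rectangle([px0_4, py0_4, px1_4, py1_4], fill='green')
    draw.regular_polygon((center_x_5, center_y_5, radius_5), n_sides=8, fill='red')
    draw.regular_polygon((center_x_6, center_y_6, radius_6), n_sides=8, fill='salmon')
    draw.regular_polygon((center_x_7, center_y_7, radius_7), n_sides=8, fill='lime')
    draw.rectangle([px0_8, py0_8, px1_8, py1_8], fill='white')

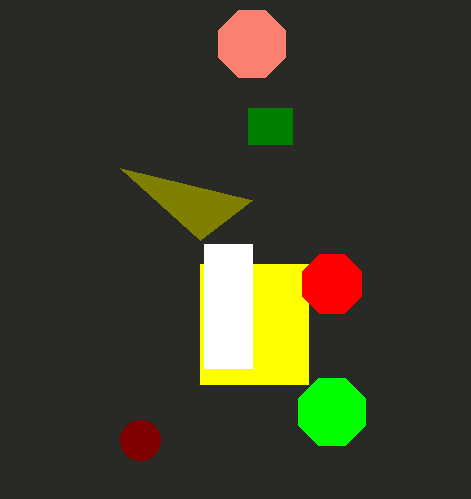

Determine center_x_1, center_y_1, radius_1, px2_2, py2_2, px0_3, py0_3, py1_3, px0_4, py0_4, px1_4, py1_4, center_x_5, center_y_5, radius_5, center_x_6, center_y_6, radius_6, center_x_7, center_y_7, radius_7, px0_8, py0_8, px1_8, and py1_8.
center_x_1 = 140
center_y_1 = 440
radius_1 = 20
px2_2 = 200
py2_2 = 240
px0_3 = 200
py0_3 = 264
py1_3 = 384
px0_4 = 248
py0_4 = 108
px1_4 = 292
py1_4 = 144
center_x_5 = 332
center_y_5 = 284
radius_5 = 32
center_x_6 = 252
center_y_6 = 44
radius_6 = 36
center_x_7 = 332
center_y_7 = 412
radius_7 = 36
px0_8 = 204
py0_8 = 244
px1_8 = 252
py1_8 = 368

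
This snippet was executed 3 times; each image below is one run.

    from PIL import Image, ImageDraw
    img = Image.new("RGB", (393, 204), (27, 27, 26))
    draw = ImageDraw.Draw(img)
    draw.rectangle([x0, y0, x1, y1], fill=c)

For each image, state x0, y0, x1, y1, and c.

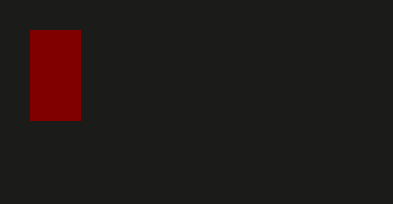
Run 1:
x0 = 30, y0 = 30, x1 = 80, y1 = 120, c = 'maroon'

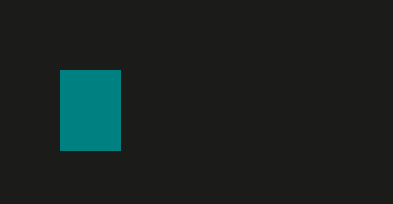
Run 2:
x0 = 60; y0 = 70; x1 = 120; y1 = 150; c = 'teal'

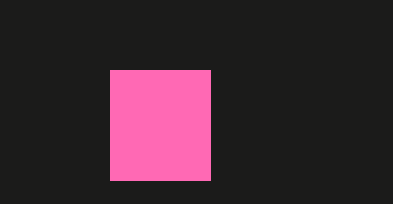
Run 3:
x0 = 110
y0 = 70
x1 = 210
y1 = 180
c = 'hotpink'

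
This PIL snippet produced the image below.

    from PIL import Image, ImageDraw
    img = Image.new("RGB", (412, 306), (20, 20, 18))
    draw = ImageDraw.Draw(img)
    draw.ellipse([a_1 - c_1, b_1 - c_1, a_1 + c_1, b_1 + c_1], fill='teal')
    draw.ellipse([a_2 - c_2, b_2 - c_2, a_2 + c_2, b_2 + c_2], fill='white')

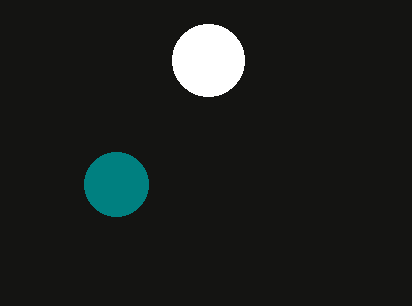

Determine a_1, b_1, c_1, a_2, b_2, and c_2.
a_1 = 116; b_1 = 184; c_1 = 32; a_2 = 208; b_2 = 60; c_2 = 36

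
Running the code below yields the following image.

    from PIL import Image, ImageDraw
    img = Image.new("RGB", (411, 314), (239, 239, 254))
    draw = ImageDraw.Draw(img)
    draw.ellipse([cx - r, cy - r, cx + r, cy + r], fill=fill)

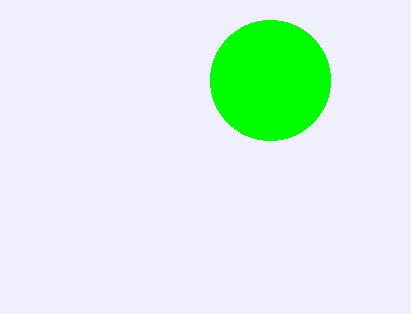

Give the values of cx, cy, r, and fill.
cx = 270
cy = 80
r = 60
fill = 'lime'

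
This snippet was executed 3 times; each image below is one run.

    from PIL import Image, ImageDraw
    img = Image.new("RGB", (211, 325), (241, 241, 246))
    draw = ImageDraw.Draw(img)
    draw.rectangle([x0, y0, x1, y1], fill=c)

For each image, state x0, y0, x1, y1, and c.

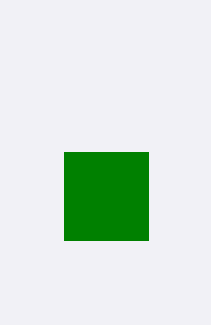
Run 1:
x0 = 64; y0 = 152; x1 = 148; y1 = 240; c = 'green'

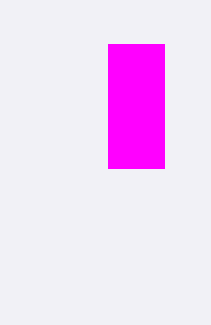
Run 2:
x0 = 108, y0 = 44, x1 = 164, y1 = 168, c = 'magenta'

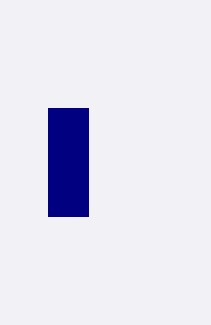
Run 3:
x0 = 48; y0 = 108; x1 = 88; y1 = 216; c = 'navy'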